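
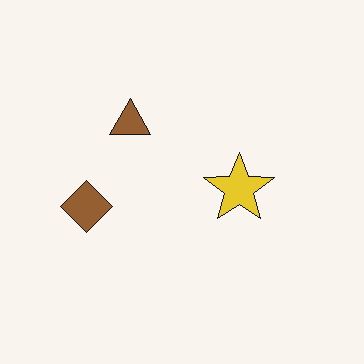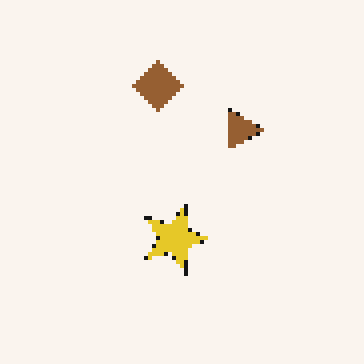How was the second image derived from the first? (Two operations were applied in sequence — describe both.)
This is the original image rotated 90° clockwise, then lightly pixelated (a mild mosaic effect).

The brown diamond sits in the left of the first image and the top of the second — consistent with a whole-image 90° clockwise rotation. Shapes are reduced to large square blocks; fine edges and outlines are lost — a downscale-then-upscale (mosaic) effect.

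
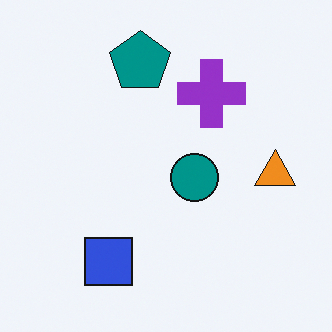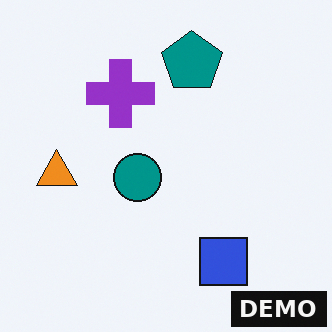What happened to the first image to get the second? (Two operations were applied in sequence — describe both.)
It was flipped horizontally (left ↔ right), then watermarked with the text "DEMO" in the lower-right corner.

The orange triangle is in the right of the first image and the left of the second — shapes on opposite sides of the vertical midline have swapped in a mirror flip. A dark label reading "DEMO" appears in the lower-right corner.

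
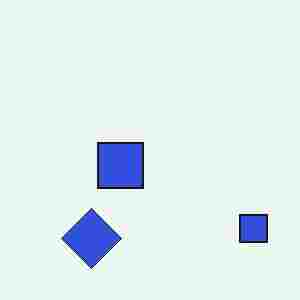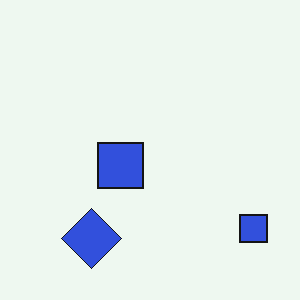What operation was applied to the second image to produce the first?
The transformation is: heavily JPEG-compressed with obvious blocking artifacts.

Blocky 8×8 compression artifacts appear around shape edges and the flat background shows ringing — characteristic JPEG degradation.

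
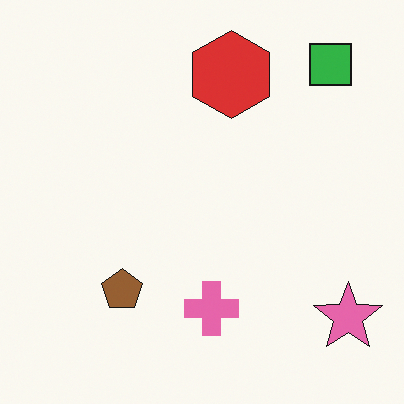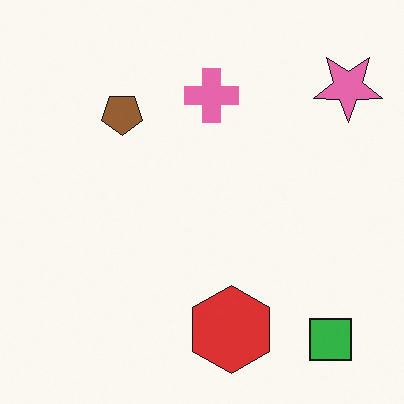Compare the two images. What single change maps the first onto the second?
The image was flipped vertically (top ↔ bottom).

The green square is in the top-right of the first image and the bottom-right of the second — shapes on opposite sides of the horizontal midline have swapped in a mirror flip.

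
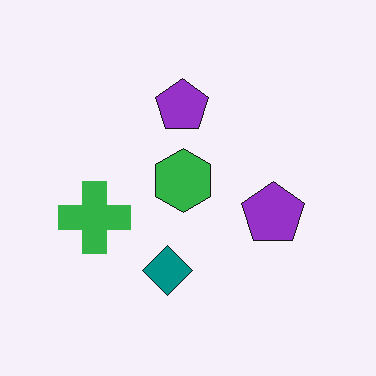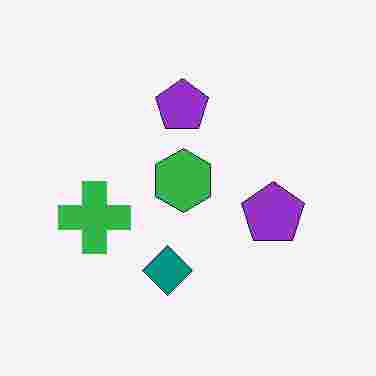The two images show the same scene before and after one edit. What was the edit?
Degraded with heavy JPEG compression.

Blocky 8×8 compression artifacts appear around shape edges and the flat background shows ringing — characteristic JPEG degradation.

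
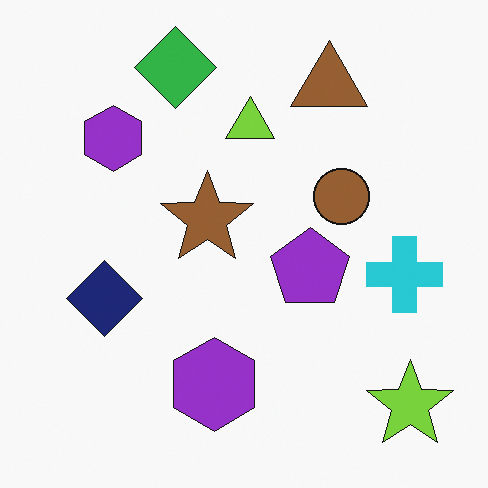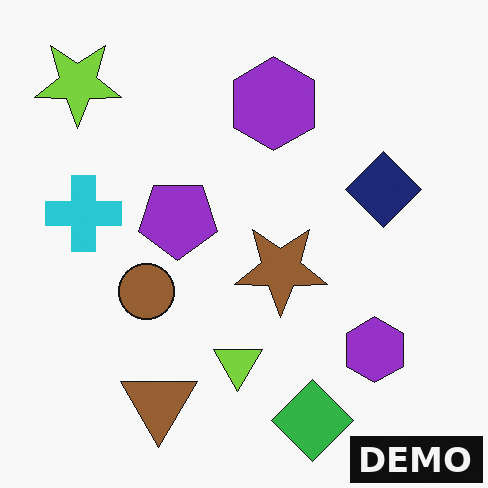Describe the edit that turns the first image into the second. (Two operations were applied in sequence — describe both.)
The transformation is: rotated 180°, then watermarked with the text "DEMO" in the lower-right corner.

The lime star sits in the bottom-right of the first image and the top-left of the second — consistent with a whole-image 180° rotation. A dark label reading "DEMO" appears in the lower-right corner.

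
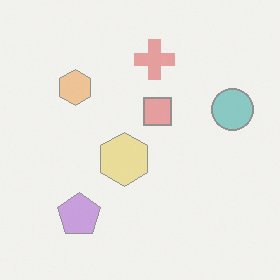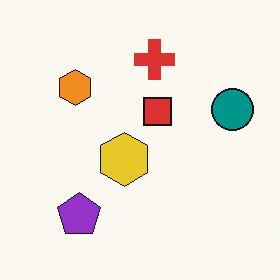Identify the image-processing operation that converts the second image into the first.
The transformation is: given much lower contrast.

Tones are pushed toward mid-grey across the whole image — a global contrast change.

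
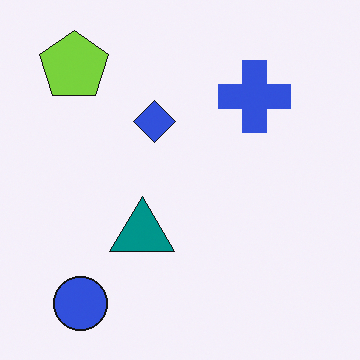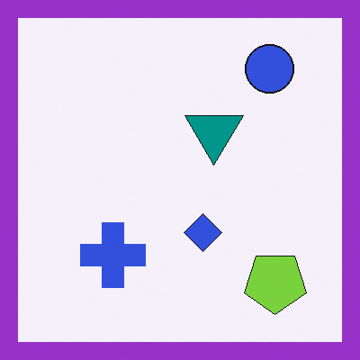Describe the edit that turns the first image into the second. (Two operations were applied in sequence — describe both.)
The image was rotated 180°, then framed with a purple border.

The blue circle sits in the bottom-left of the first image and the top-right of the second — consistent with a whole-image 180° rotation. A solid purple frame runs around the edge of the second image, with the content slightly shrunk inside it.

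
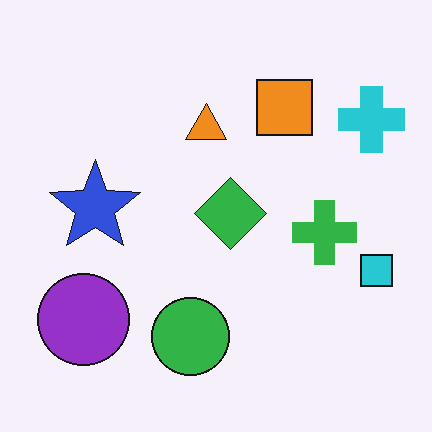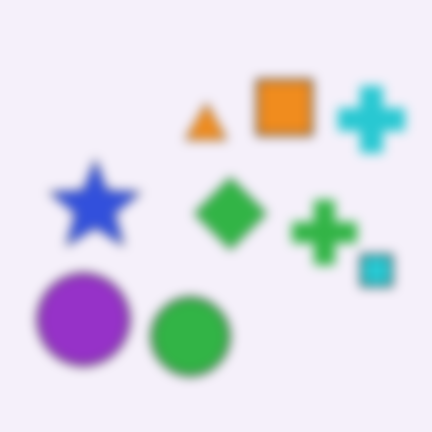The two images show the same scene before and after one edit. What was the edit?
Heavily blurred.

Shape edges and outlines are uniformly softened across the whole image.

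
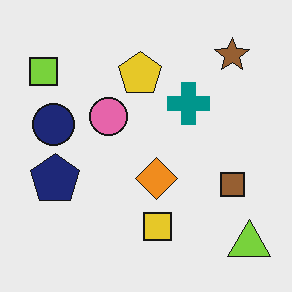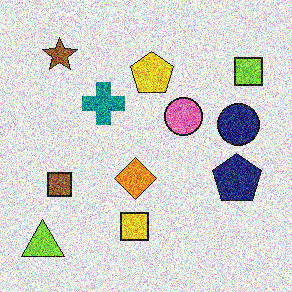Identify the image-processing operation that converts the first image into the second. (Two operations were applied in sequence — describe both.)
Degraded with strong gaussian noise, then flipped horizontally (left ↔ right).

Random speckle covers the whole image, including the flat background. The lime square is in the top-left of the first image and the top-right of the second — shapes on opposite sides of the vertical midline have swapped in a mirror flip.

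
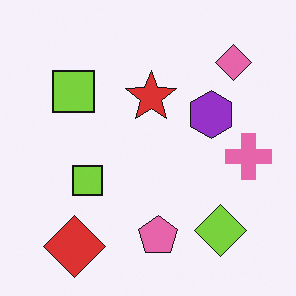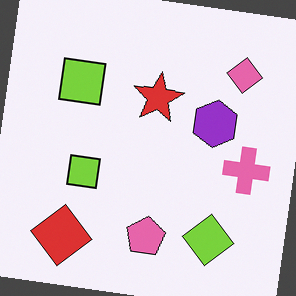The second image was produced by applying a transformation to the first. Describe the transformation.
The image was rotated clockwise by a slight angle.

Every shape is tilted by the same angle and the image corners show triangular fill wedges — a whole-image rotation by a non-right angle.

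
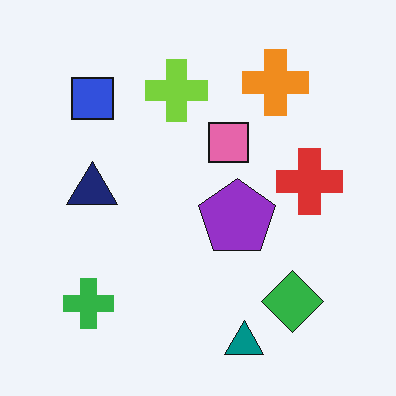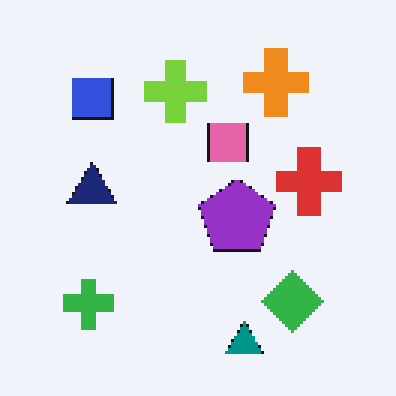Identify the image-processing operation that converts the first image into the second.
This is the original image lightly pixelated (a mild mosaic effect).

Shapes are reduced to large square blocks; fine edges and outlines are lost — a downscale-then-upscale (mosaic) effect.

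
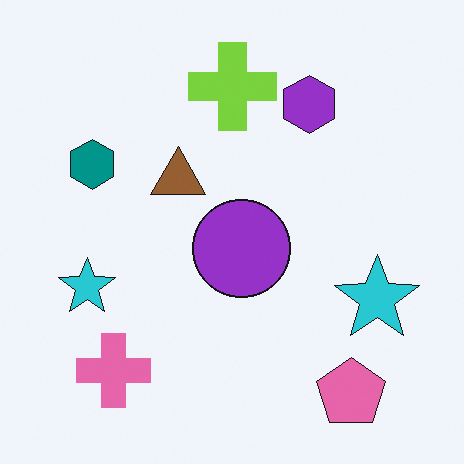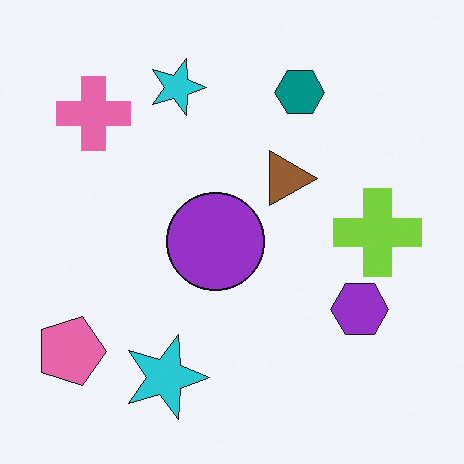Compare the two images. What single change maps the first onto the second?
The image was rotated 90° clockwise.

The pink pentagon sits in the bottom-right of the first image and the bottom-left of the second — consistent with a whole-image 90° clockwise rotation.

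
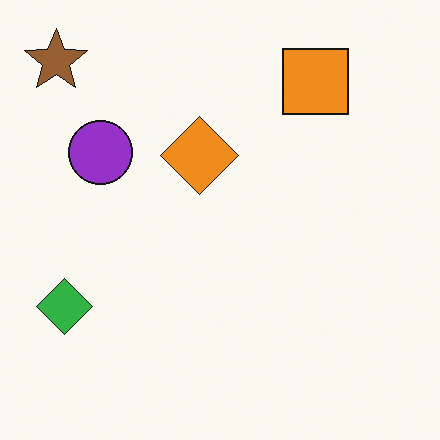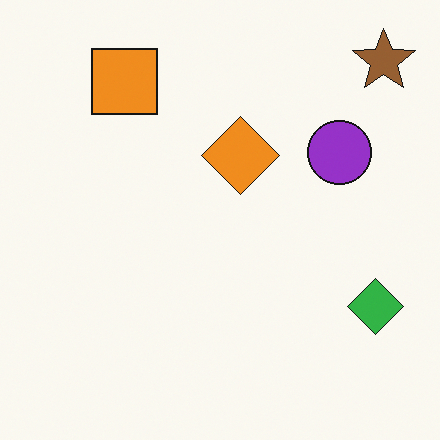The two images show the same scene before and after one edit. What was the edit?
The image was flipped horizontally (left ↔ right).

The brown star is in the top-left of the first image and the top-right of the second — shapes on opposite sides of the vertical midline have swapped in a mirror flip.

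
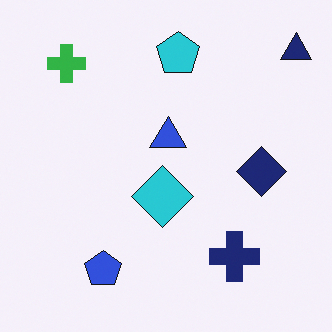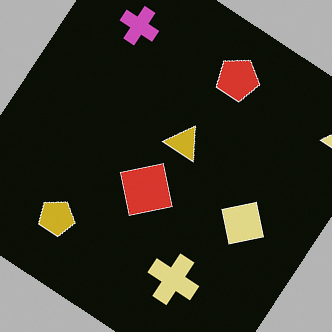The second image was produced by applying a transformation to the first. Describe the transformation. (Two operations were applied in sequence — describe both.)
It was color-inverted (negative), then rotated clockwise by a large amount — several tens of degrees.

The light background has become dark and every shape's color is its complement — a photographic negative. Every shape is tilted by the same angle and the image corners show triangular fill wedges — a whole-image rotation by a non-right angle.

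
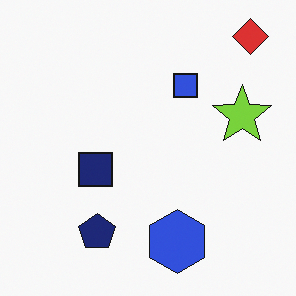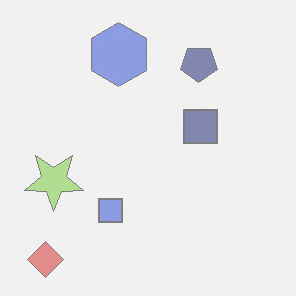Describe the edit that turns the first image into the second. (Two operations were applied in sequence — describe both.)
It was rotated 180°, then washed out (contrast reduced).

The red diamond sits in the top-right of the first image and the bottom-left of the second — consistent with a whole-image 180° rotation. Tones are pushed toward mid-grey across the whole image — a global contrast change.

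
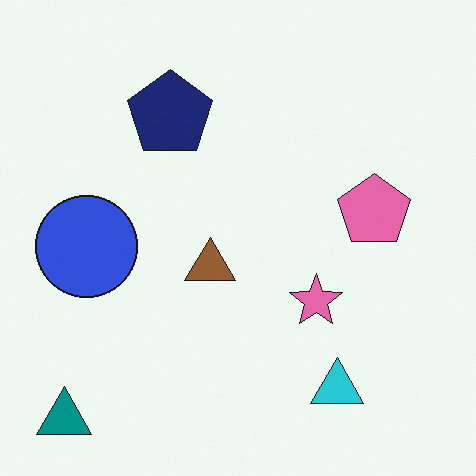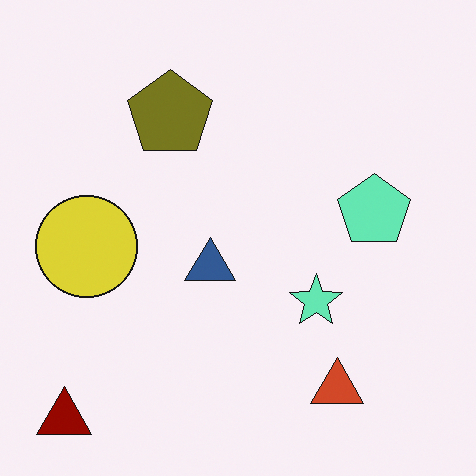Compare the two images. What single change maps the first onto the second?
This is the original image hue-shifted through roughly half the color wheel.

Every shape's color has rotated by the same amount around the hue wheel — a uniform hue shift.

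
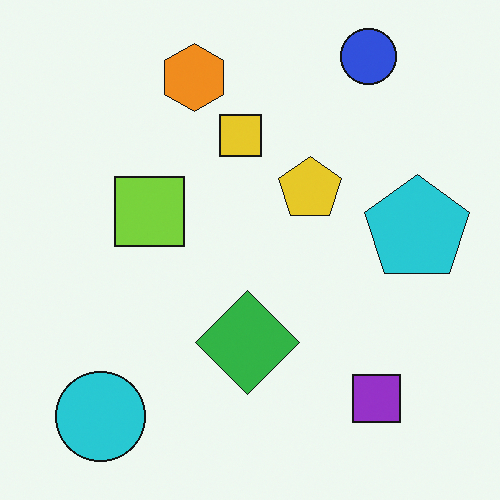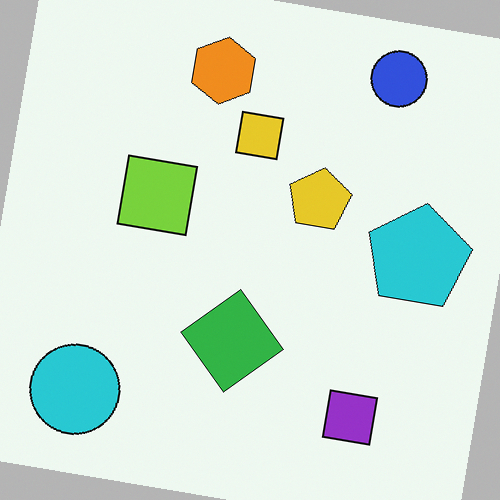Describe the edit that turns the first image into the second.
This is the original image rotated clockwise by a slight angle.

Every shape is tilted by the same angle and the image corners show triangular fill wedges — a whole-image rotation by a non-right angle.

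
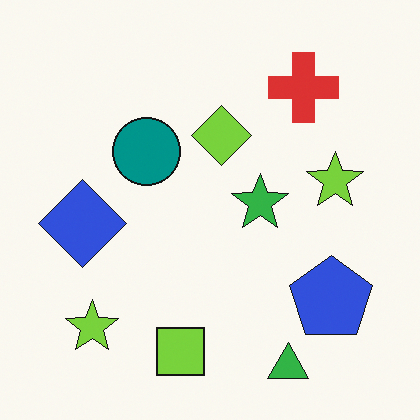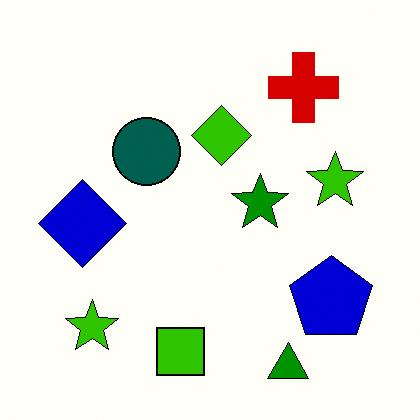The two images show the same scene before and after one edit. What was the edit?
The second image is the first given much higher contrast.

Tones are pushed away from mid-grey across the whole image — a global contrast change.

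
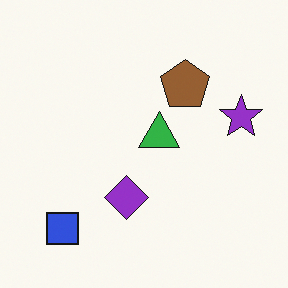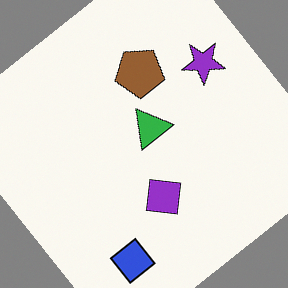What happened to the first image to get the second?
The second image is the first rotated counter-clockwise by a large amount — several tens of degrees.

Every shape is tilted by the same angle and the image corners show triangular fill wedges — a whole-image rotation by a non-right angle.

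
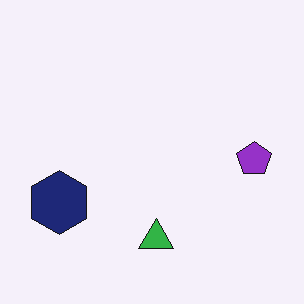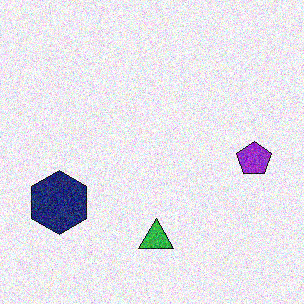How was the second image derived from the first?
The image was degraded with strong gaussian noise.

Random speckle covers the whole image, including the flat background.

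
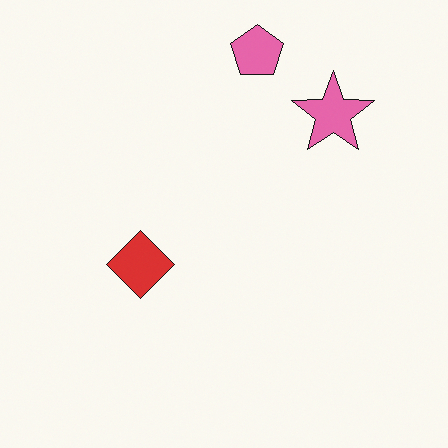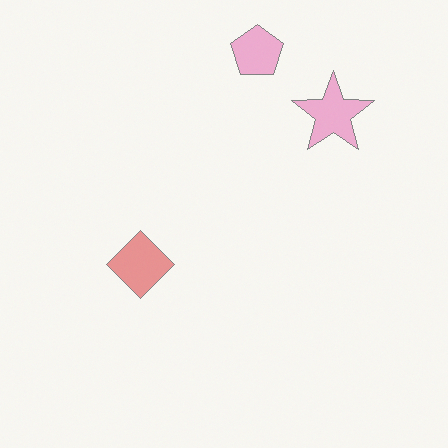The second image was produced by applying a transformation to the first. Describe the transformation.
Given much lower contrast.

Tones are pushed toward mid-grey across the whole image — a global contrast change.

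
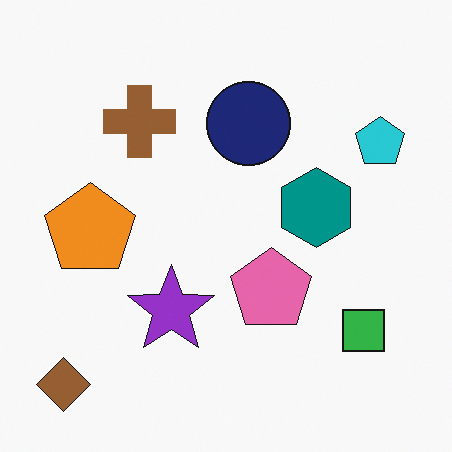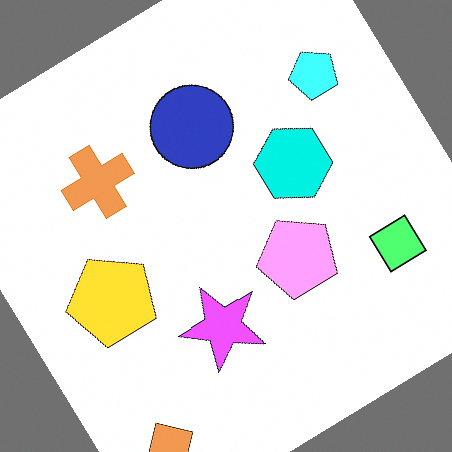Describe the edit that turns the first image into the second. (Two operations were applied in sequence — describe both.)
This is the original image rotated counter-clockwise by a large amount — several tens of degrees, then substantially brightened.

Every shape is tilted by the same angle and the image corners show triangular fill wedges — a whole-image rotation by a non-right angle. Every pixel — background and shapes alike — is uniformly brightened.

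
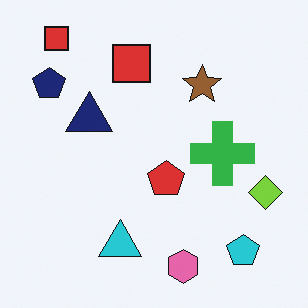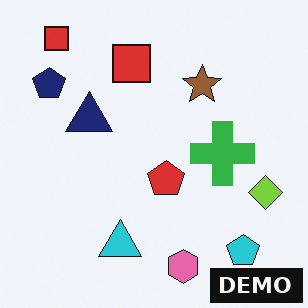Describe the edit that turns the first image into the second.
The transformation is: watermarked with the text "DEMO" in the lower-right corner.

A dark label reading "DEMO" appears in the lower-right corner.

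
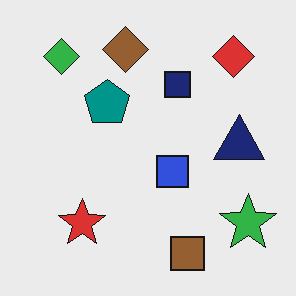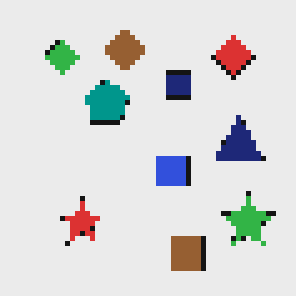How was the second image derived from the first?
Lightly pixelated (a mild mosaic effect).

Shapes are reduced to large square blocks; fine edges and outlines are lost — a downscale-then-upscale (mosaic) effect.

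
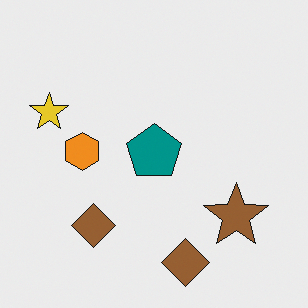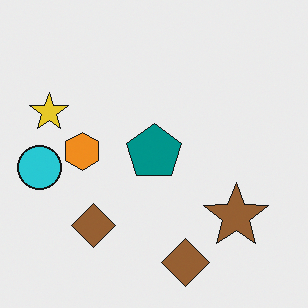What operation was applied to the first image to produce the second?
Overlaid with an additional cyan circle.

A cyan circle appears in the second image that is absent from the first.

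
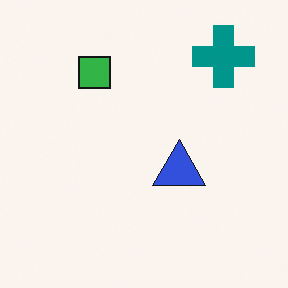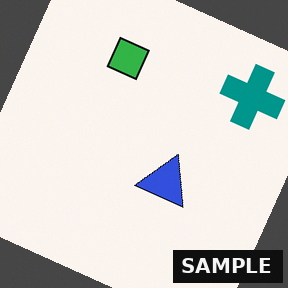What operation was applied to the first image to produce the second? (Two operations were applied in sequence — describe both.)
The second image is the first rotated clockwise by a moderate amount, then watermarked with the text "SAMPLE" in the lower-right corner.

Every shape is tilted by the same angle and the image corners show triangular fill wedges — a whole-image rotation by a non-right angle. A dark label reading "SAMPLE" appears in the lower-right corner.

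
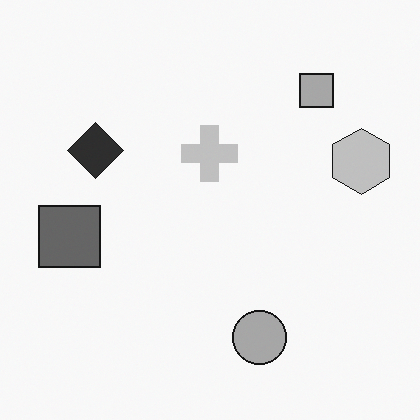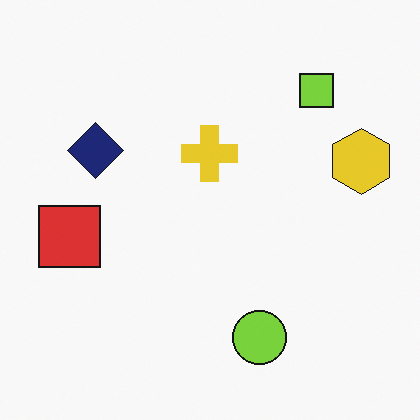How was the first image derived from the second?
The image was converted to grayscale.

All color is removed — every shape is now a shade of grey.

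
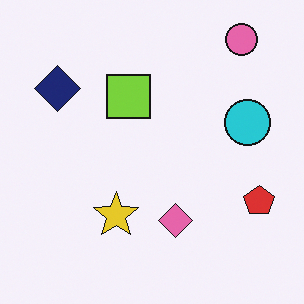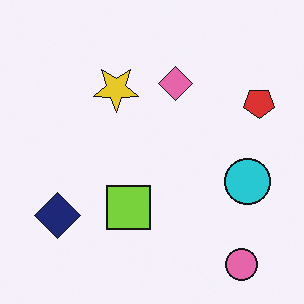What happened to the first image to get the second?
Flipped vertically (top ↔ bottom).

The pink circle is in the top-right of the first image and the bottom-right of the second — shapes on opposite sides of the horizontal midline have swapped in a mirror flip.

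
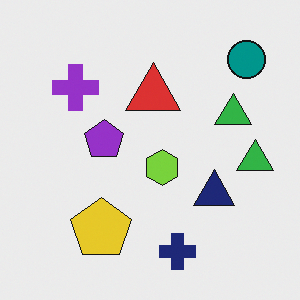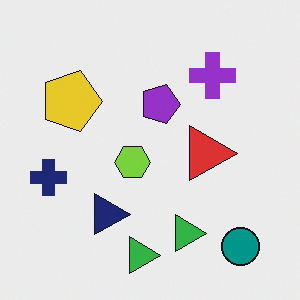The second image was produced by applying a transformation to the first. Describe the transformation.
It was rotated 90° clockwise.

The teal circle sits in the top-right of the first image and the bottom-right of the second — consistent with a whole-image 90° clockwise rotation.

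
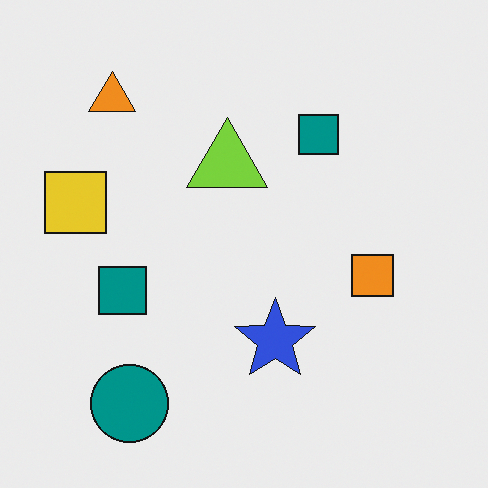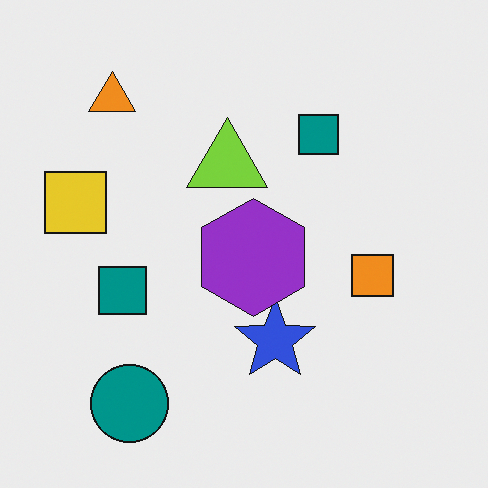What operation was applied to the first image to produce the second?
The image was overlaid with an additional purple hexagon.

A purple hexagon appears in the second image that is absent from the first.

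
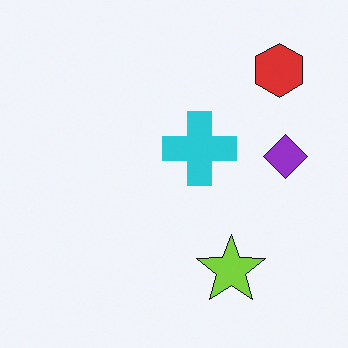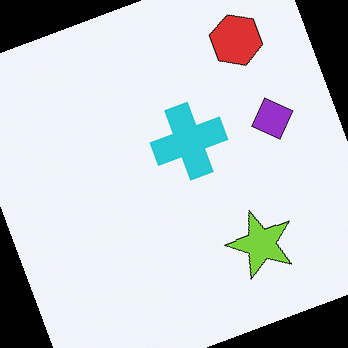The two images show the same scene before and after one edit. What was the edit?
The second image is the first rotated counter-clockwise by a moderate amount.

Every shape is tilted by the same angle and the image corners show triangular fill wedges — a whole-image rotation by a non-right angle.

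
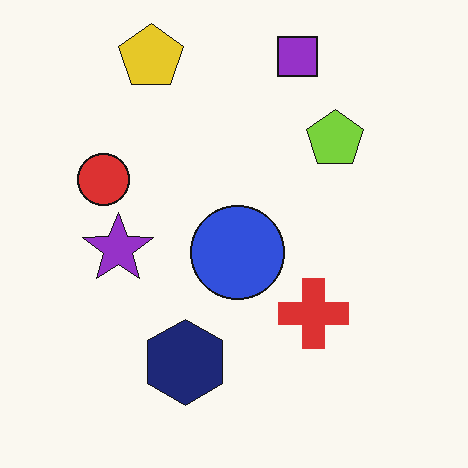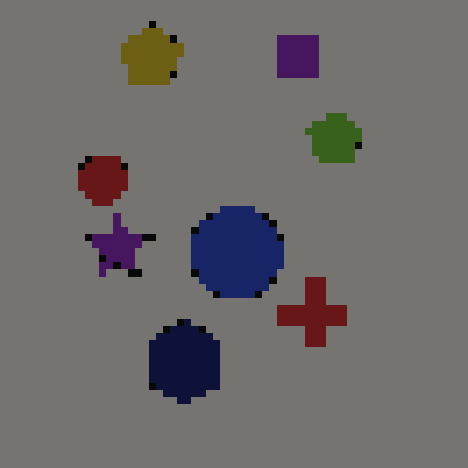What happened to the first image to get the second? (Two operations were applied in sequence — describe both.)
The image was moderately pixelated, then darkened a lot.

Shapes are reduced to large square blocks; fine edges and outlines are lost — a downscale-then-upscale (mosaic) effect. Every pixel — background and shapes alike — is uniformly darkened.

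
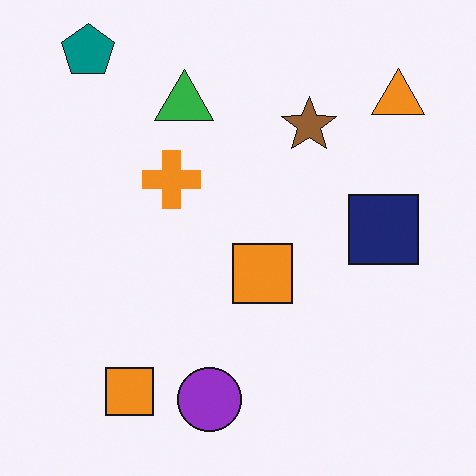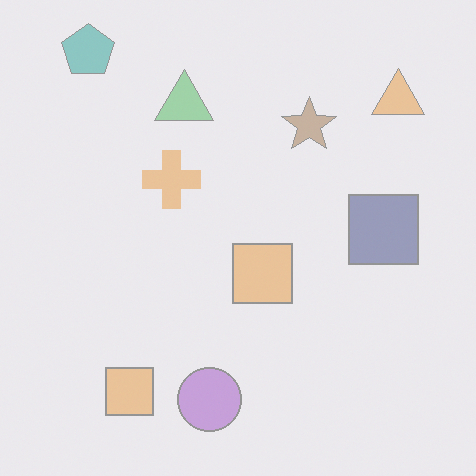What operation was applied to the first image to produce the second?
The transformation is: washed out (contrast reduced).

Tones are pushed toward mid-grey across the whole image — a global contrast change.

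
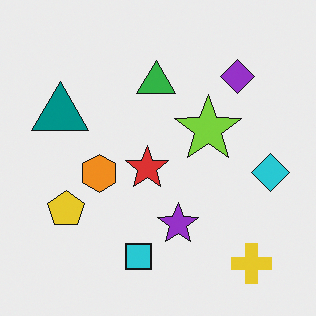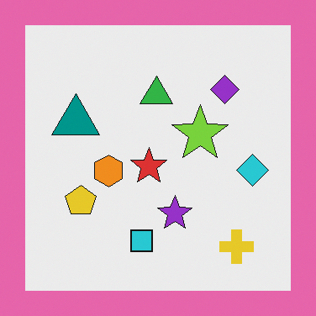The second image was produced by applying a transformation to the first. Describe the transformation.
The second image is the first framed with a pink border.

A solid pink frame runs around the edge of the second image, with the content slightly shrunk inside it.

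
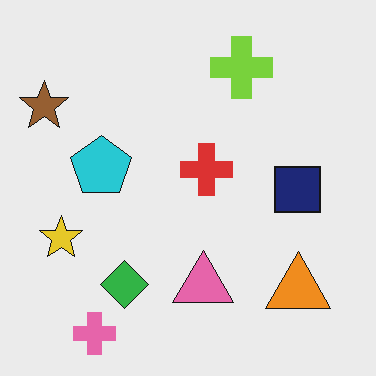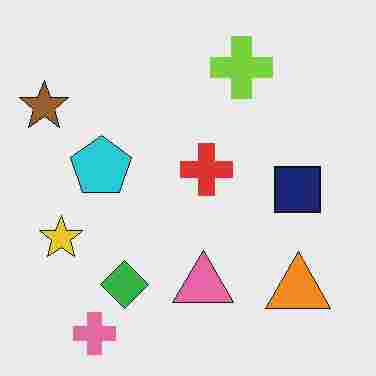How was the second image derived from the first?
This is the original image heavily JPEG-compressed with obvious blocking artifacts.

Blocky 8×8 compression artifacts appear around shape edges and the flat background shows ringing — characteristic JPEG degradation.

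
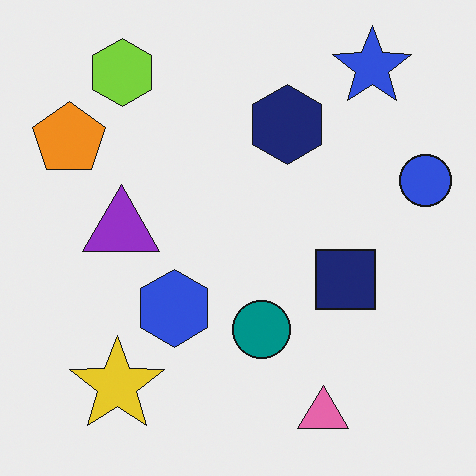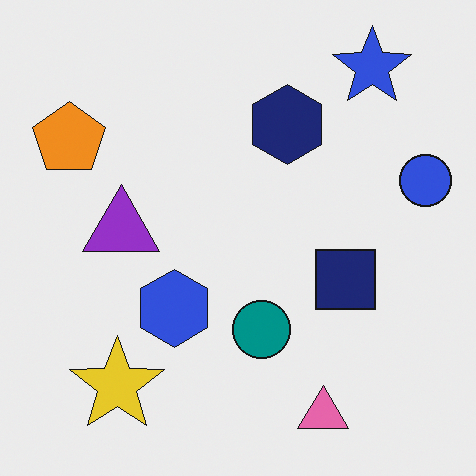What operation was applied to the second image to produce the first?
It was overlaid with an additional lime hexagon.

A lime hexagon appears in the first image that is absent from the second.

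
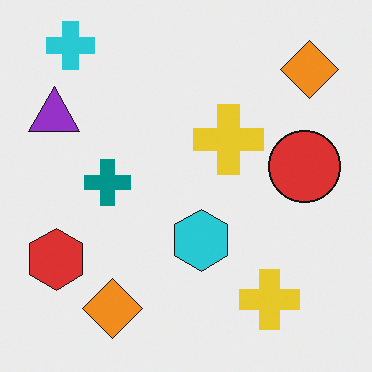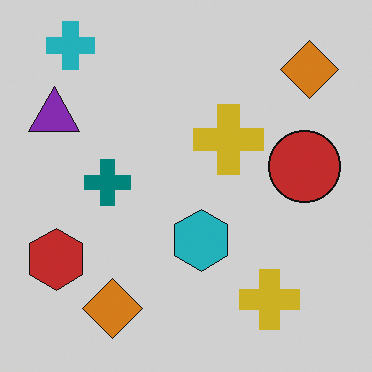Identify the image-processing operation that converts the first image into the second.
The transformation is: slightly darkened.

Every pixel — background and shapes alike — is uniformly darkened.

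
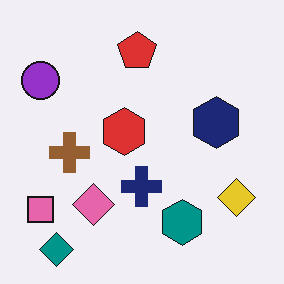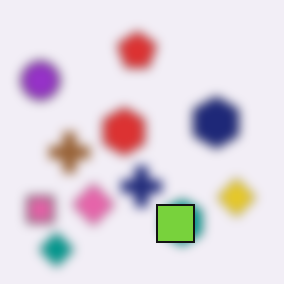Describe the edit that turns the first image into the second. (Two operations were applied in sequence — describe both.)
This is the original image heavily blurred, then overlaid with an additional lime square.

Shape edges and outlines are uniformly softened across the whole image. A lime square appears in the second image that is absent from the first.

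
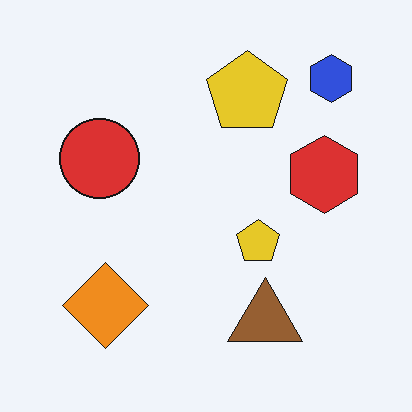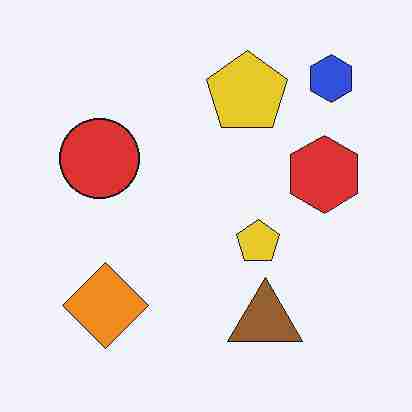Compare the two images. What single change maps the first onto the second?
The second image is the first degraded with heavy JPEG compression.

Blocky 8×8 compression artifacts appear around shape edges and the flat background shows ringing — characteristic JPEG degradation.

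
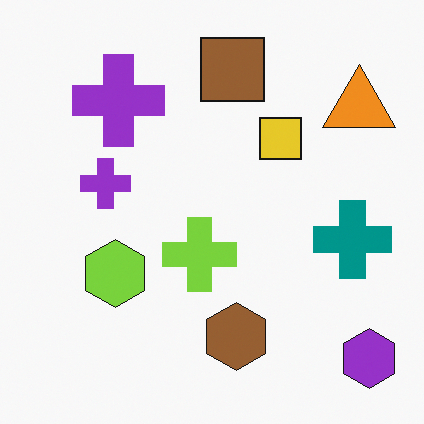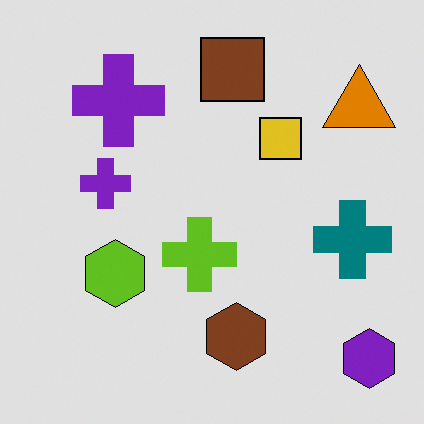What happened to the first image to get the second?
This is the original image moderately posterized.

Each flat color has snapped to a coarser quantized level — most visibly, the near-white background has dropped to a flat grey.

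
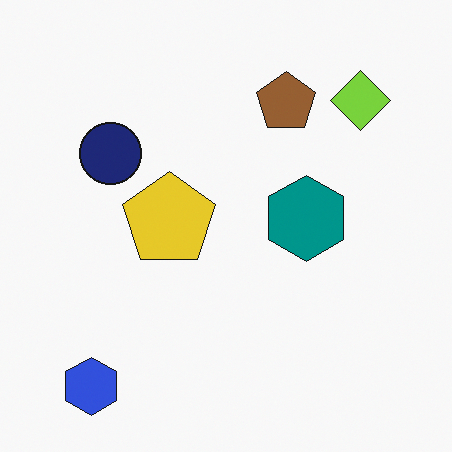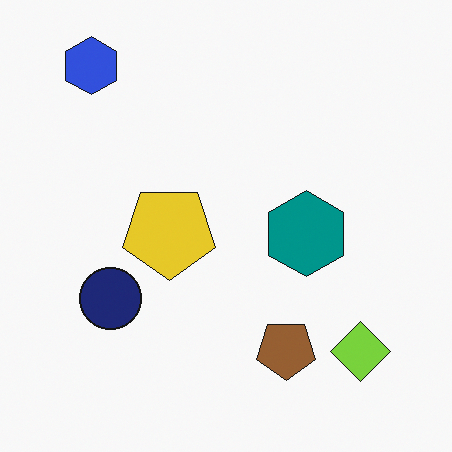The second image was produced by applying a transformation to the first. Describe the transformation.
It was flipped vertically (top ↔ bottom).

The blue hexagon is in the bottom-left of the first image and the top-left of the second — shapes on opposite sides of the horizontal midline have swapped in a mirror flip.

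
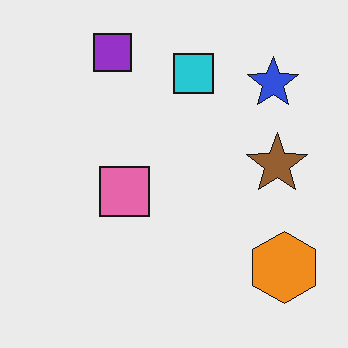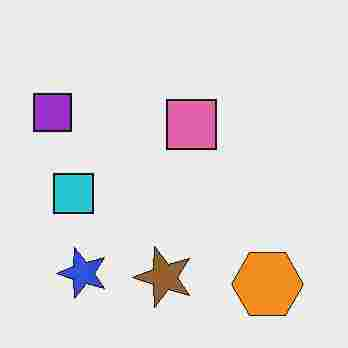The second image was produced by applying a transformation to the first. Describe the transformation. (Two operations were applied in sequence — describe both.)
It was transposed (reflected across the top-left ↔ bottom-right diagonal), then degraded with heavy JPEG compression.

Shapes have swapped their row and column positions — what was in the top-right is now in the bottom-left — a diagonal reflection. Blocky 8×8 compression artifacts appear around shape edges and the flat background shows ringing — characteristic JPEG degradation.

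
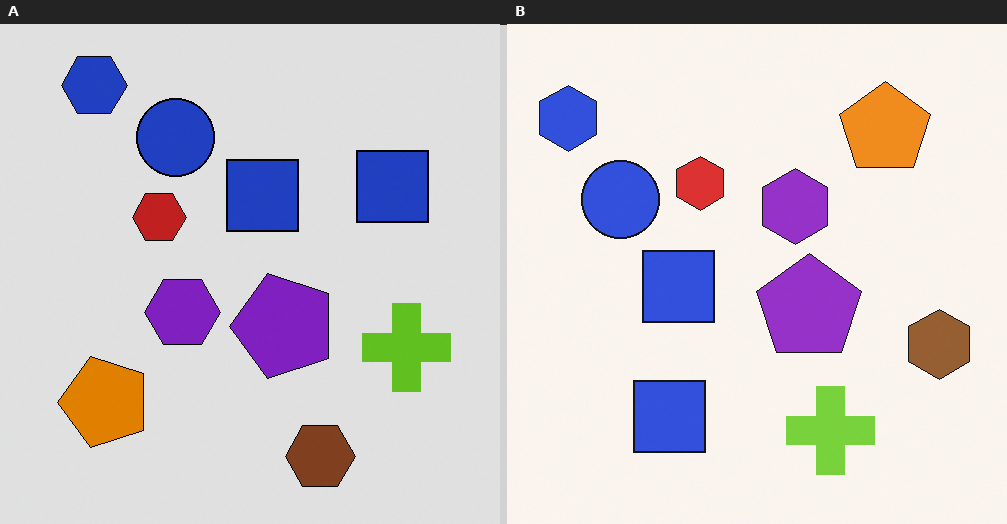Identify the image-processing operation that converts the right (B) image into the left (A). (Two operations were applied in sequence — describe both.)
Transposed (reflected across the top-left ↔ bottom-right diagonal), then moderately posterized.

Shapes have swapped their row and column positions — what was in the top-right is now in the bottom-left — a diagonal reflection. Each flat color has snapped to a coarser quantized level — most visibly, the near-white background has dropped to a flat grey.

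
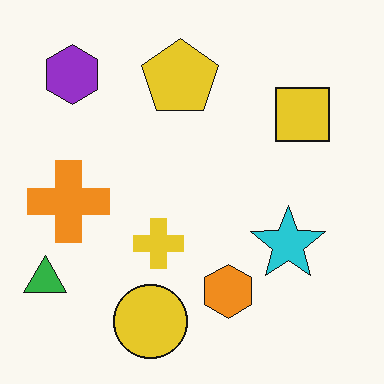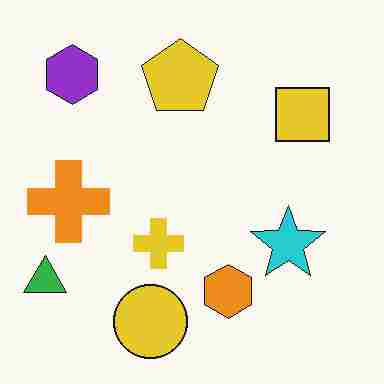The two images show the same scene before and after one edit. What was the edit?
It was degraded with heavy JPEG compression.

Blocky 8×8 compression artifacts appear around shape edges and the flat background shows ringing — characteristic JPEG degradation.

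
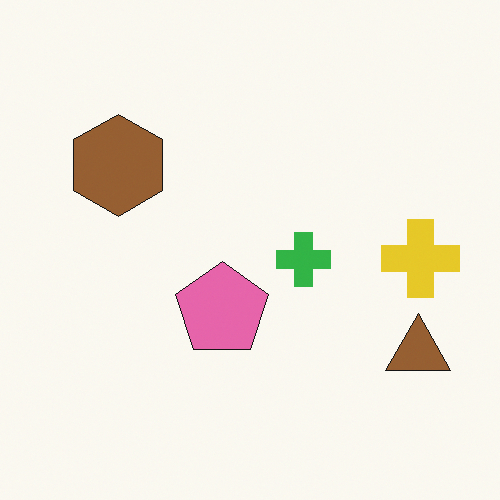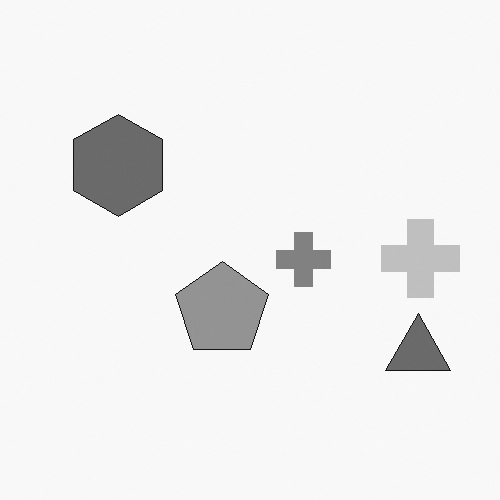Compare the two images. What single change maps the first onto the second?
This is the original image converted to grayscale.

All color is removed — every shape is now a shade of grey.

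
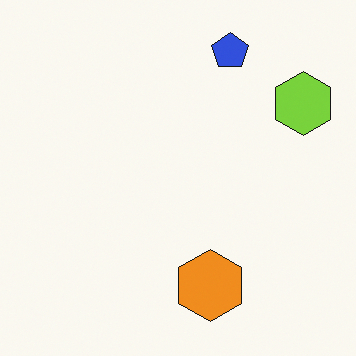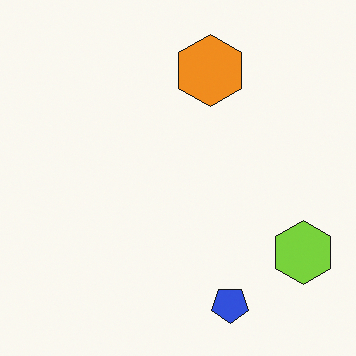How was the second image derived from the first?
The image was flipped vertically (top ↔ bottom).

The blue pentagon is in the top of the first image and the bottom of the second — shapes on opposite sides of the horizontal midline have swapped in a mirror flip.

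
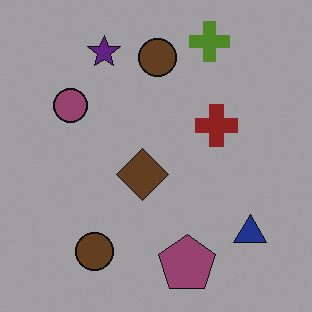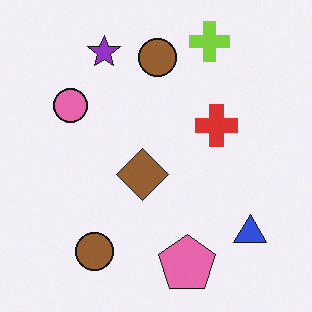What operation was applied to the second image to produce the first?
It was noticeably darkened.

Every pixel — background and shapes alike — is uniformly darkened.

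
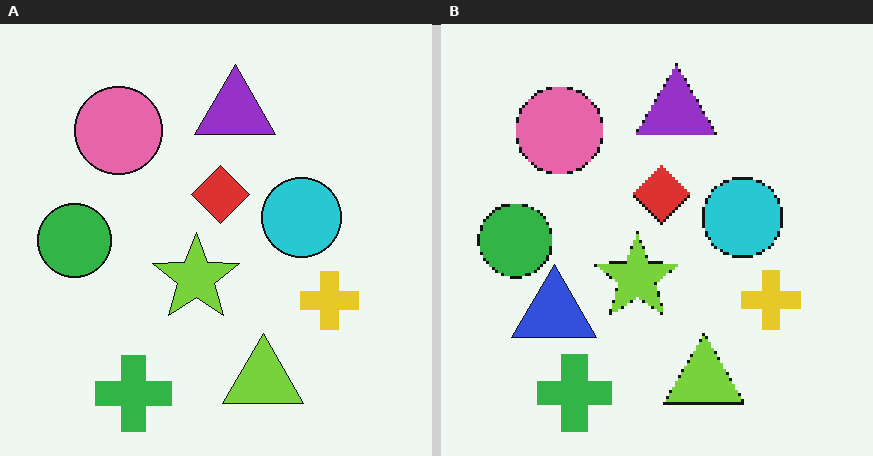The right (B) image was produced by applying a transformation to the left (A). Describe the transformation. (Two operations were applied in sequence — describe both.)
The right (B) image is the left (A) lightly pixelated (a mild mosaic effect), then overlaid with an additional blue triangle.

Shapes are reduced to large square blocks; fine edges and outlines are lost — a downscale-then-upscale (mosaic) effect. A blue triangle appears in the right (B) image that is absent from the left (A).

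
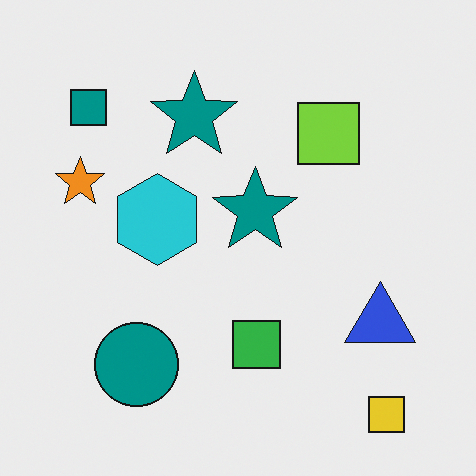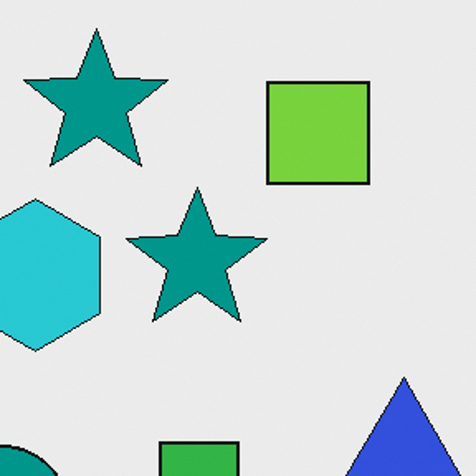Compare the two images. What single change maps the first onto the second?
The image was cropped tightly and scaled back up.

The visible shapes are larger and the field of view is narrower; shapes near the original edges may be partly or wholly outside the frame — a crop-and-rescale.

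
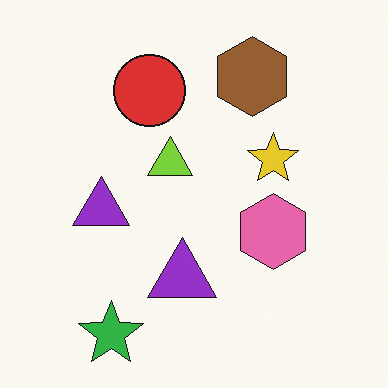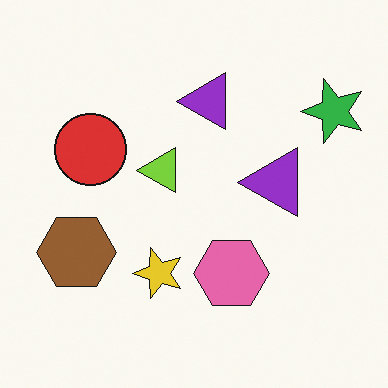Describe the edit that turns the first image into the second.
The image was transposed (reflected across the top-left ↔ bottom-right diagonal).

Shapes have swapped their row and column positions — what was in the top-right is now in the bottom-left — a diagonal reflection.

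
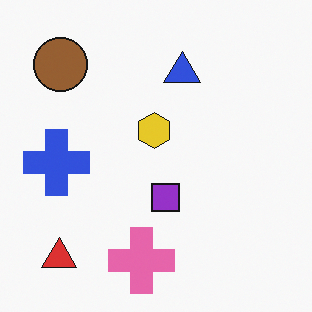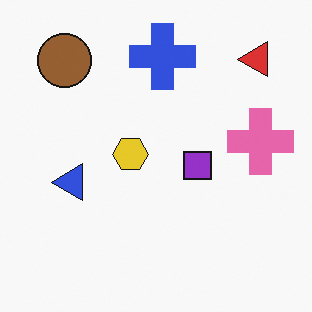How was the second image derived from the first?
Transposed (reflected across the top-left ↔ bottom-right diagonal).

Shapes have swapped their row and column positions — what was in the top-right is now in the bottom-left — a diagonal reflection.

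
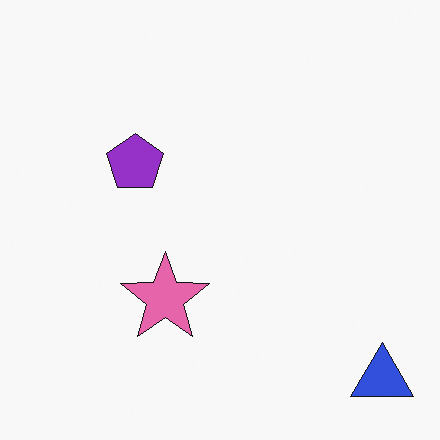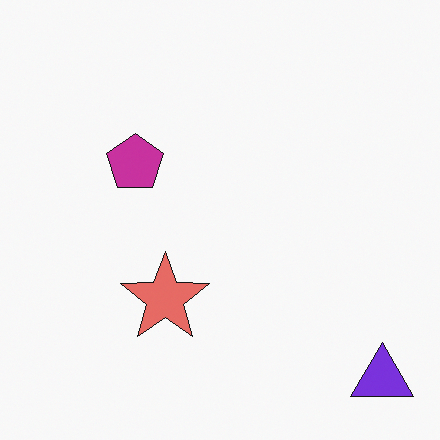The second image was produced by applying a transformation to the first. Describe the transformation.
The transformation is: hue-shifted by a small amount.

Every shape's color has rotated by the same amount around the hue wheel — a uniform hue shift.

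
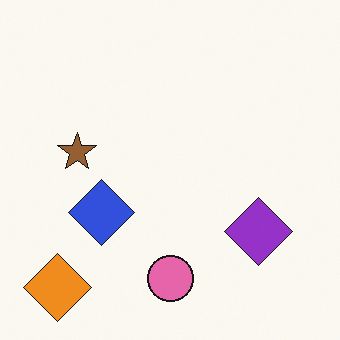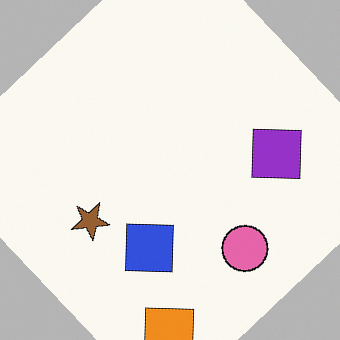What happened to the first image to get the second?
This is the original image rotated counter-clockwise by a large amount — several tens of degrees.

Every shape is tilted by the same angle and the image corners show triangular fill wedges — a whole-image rotation by a non-right angle.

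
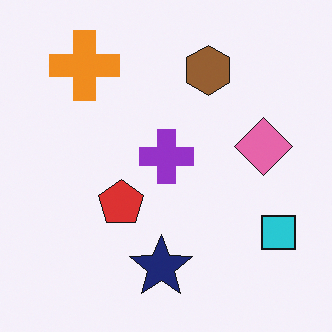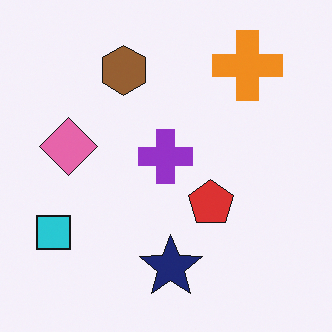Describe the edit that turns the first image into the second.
The second image is the first flipped horizontally (left ↔ right).

The cyan square is in the bottom-right of the first image and the bottom-left of the second — shapes on opposite sides of the vertical midline have swapped in a mirror flip.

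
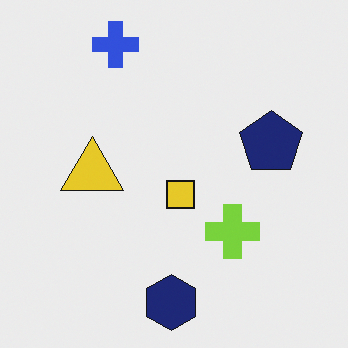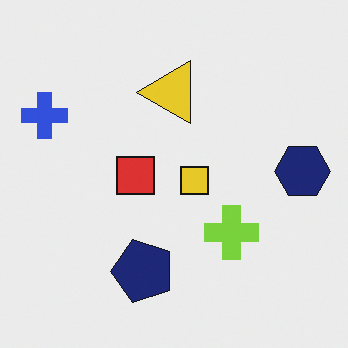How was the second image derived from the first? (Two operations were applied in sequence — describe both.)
The transformation is: transposed (reflected across the top-left ↔ bottom-right diagonal), then overlaid with an additional red square.

Shapes have swapped their row and column positions — what was in the top-right is now in the bottom-left — a diagonal reflection. A red square appears in the second image that is absent from the first.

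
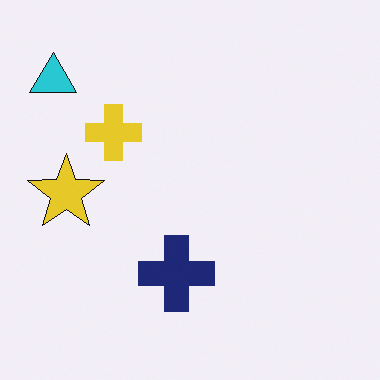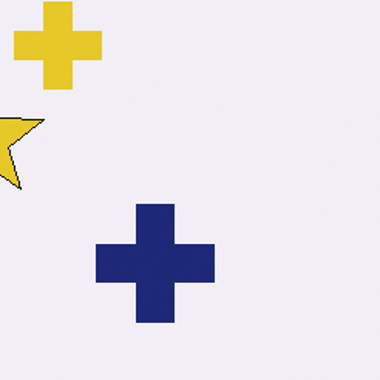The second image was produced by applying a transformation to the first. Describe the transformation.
It was cropped slightly and scaled back up.

The visible shapes are larger and the field of view is narrower; shapes near the original edges may be partly or wholly outside the frame — a crop-and-rescale.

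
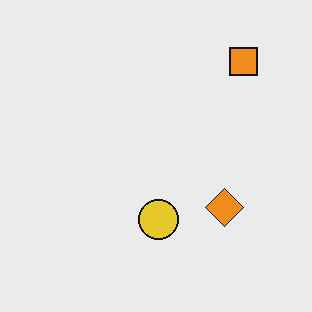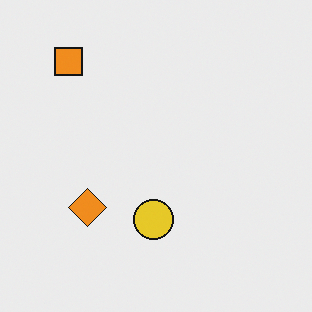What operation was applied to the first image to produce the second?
The second image is the first flipped horizontally (left ↔ right).

The orange square is in the top-right of the first image and the top-left of the second — shapes on opposite sides of the vertical midline have swapped in a mirror flip.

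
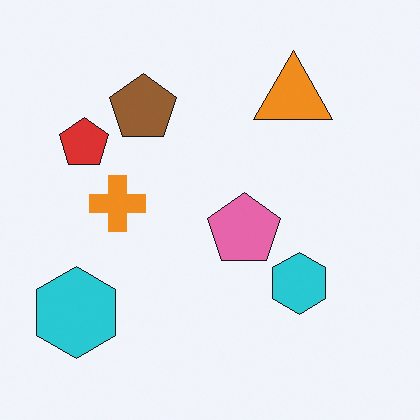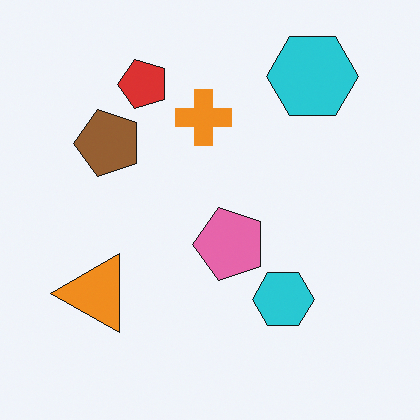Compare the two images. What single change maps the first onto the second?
The image was transposed (reflected across the top-left ↔ bottom-right diagonal).

Shapes have swapped their row and column positions — what was in the top-right is now in the bottom-left — a diagonal reflection.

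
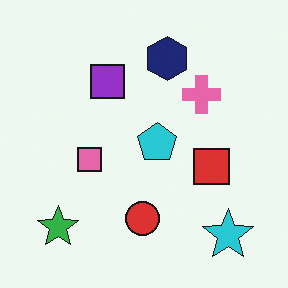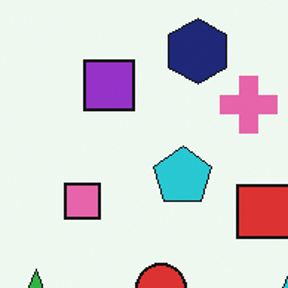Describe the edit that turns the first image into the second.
It was cropped to a modestly smaller region and rescaled.

The visible shapes are larger and the field of view is narrower; shapes near the original edges may be partly or wholly outside the frame — a crop-and-rescale.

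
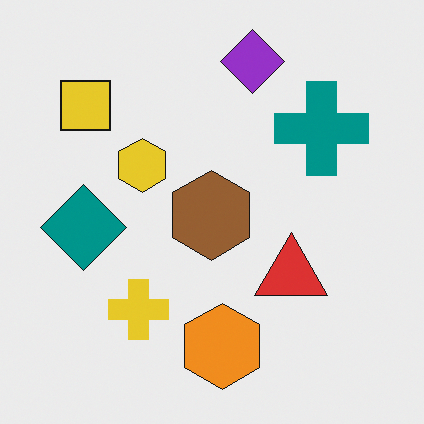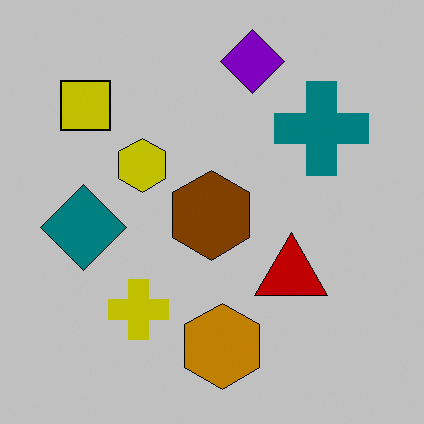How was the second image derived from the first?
This is the original image heavily posterized to just a handful of flat colors.

Each flat color has snapped to a coarser quantized level — most visibly, the near-white background has dropped to a flat grey.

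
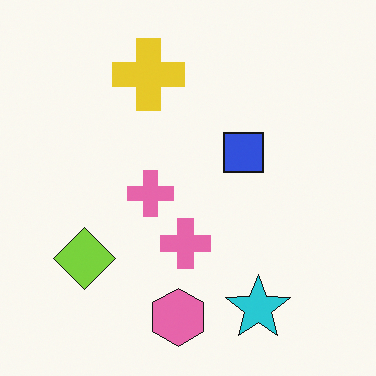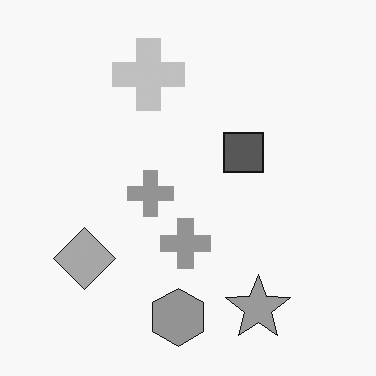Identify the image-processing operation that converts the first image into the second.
The image was converted to grayscale.

All color is removed — every shape is now a shade of grey.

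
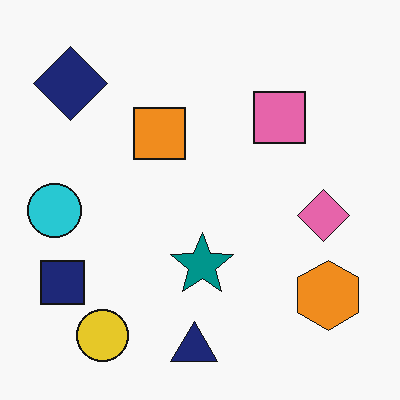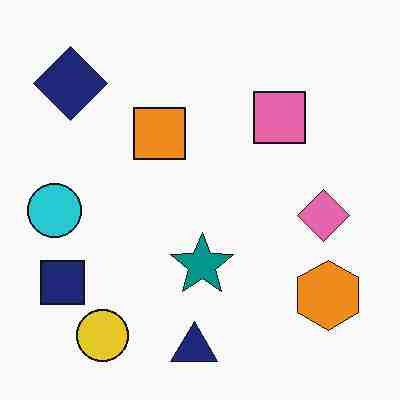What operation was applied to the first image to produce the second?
This is the original image degraded with heavy JPEG compression.

Blocky 8×8 compression artifacts appear around shape edges and the flat background shows ringing — characteristic JPEG degradation.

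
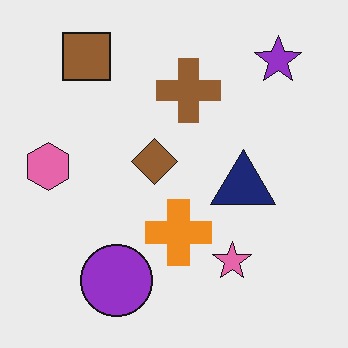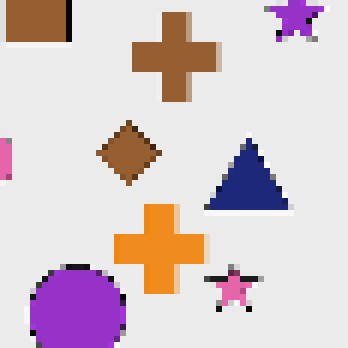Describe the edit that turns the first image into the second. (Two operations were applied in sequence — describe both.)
The second image is the first cropped slightly and scaled back up, then moderately pixelated.

The visible shapes are larger and the field of view is narrower; shapes near the original edges may be partly or wholly outside the frame — a crop-and-rescale. Shapes are reduced to large square blocks; fine edges and outlines are lost — a downscale-then-upscale (mosaic) effect.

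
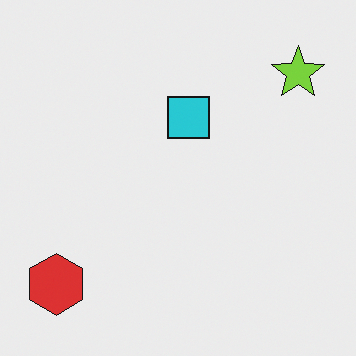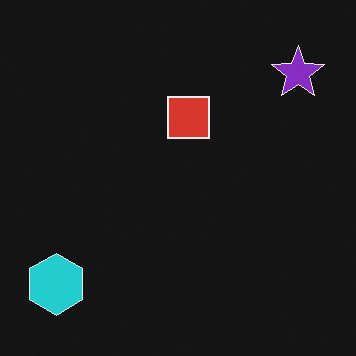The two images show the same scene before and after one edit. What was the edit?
The transformation is: color-inverted (negative).

The light background has become dark and every shape's color is its complement — a photographic negative.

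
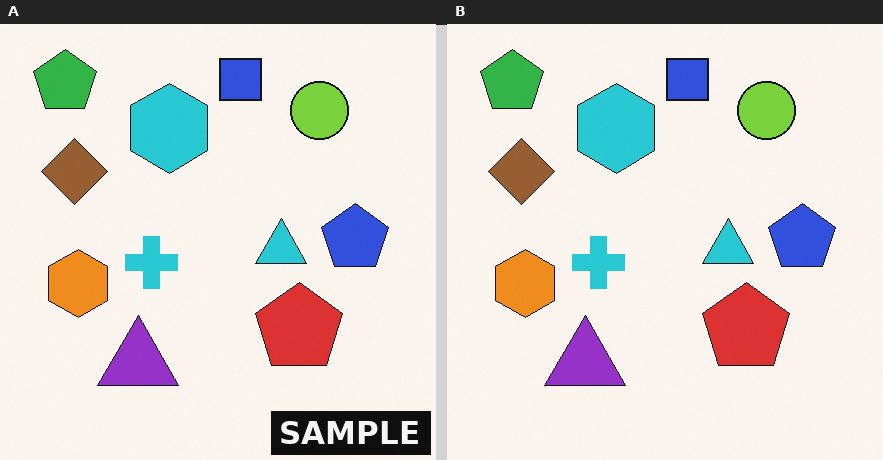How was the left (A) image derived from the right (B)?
The left (A) image is the right (B) watermarked with the text "SAMPLE" in the lower-right corner.

A dark label reading "SAMPLE" appears in the lower-right corner.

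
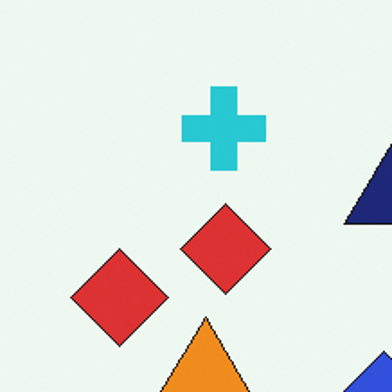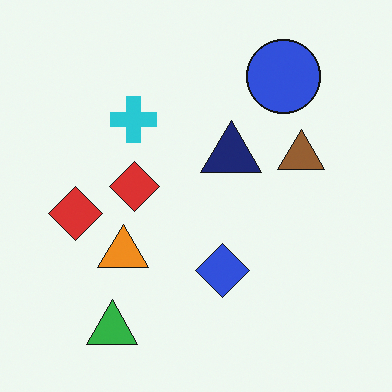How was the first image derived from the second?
This is the original image cropped tightly and scaled back up.

The visible shapes are larger and the field of view is narrower; shapes near the original edges may be partly or wholly outside the frame — a crop-and-rescale.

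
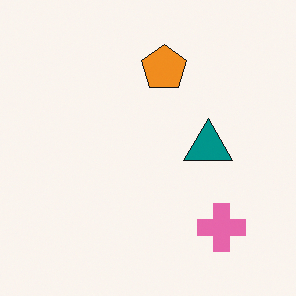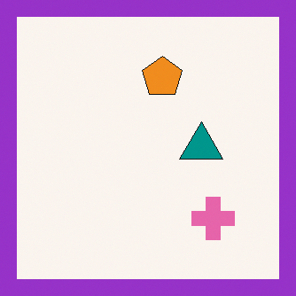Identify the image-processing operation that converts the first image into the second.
The image was framed with a purple border.

A solid purple frame runs around the edge of the second image, with the content slightly shrunk inside it.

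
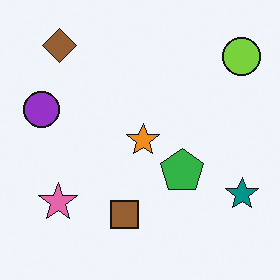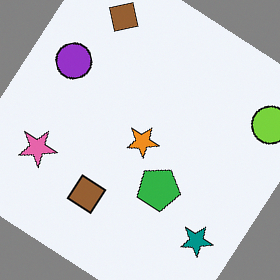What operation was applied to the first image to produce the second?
This is the original image rotated clockwise by a large amount — several tens of degrees.

Every shape is tilted by the same angle and the image corners show triangular fill wedges — a whole-image rotation by a non-right angle.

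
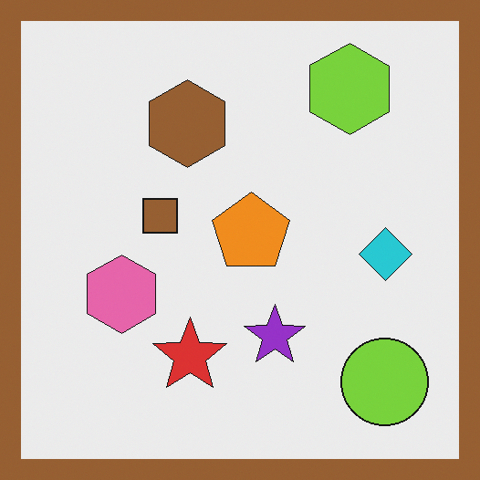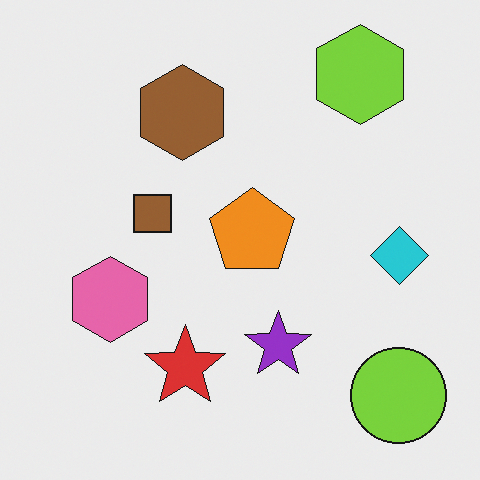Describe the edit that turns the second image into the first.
This is the original image framed with a brown border.

A solid brown frame runs around the edge of the first image, with the content slightly shrunk inside it.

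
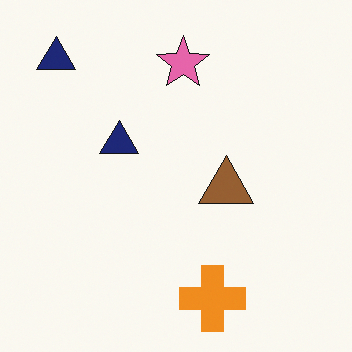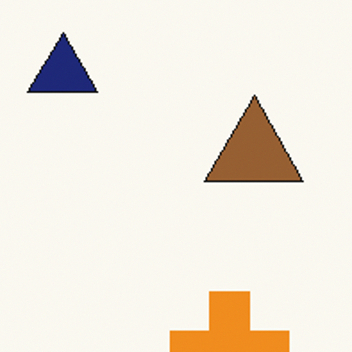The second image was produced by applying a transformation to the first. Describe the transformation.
Cropped to a noticeably smaller region and rescaled.

The visible shapes are larger and the field of view is narrower; shapes near the original edges may be partly or wholly outside the frame — a crop-and-rescale.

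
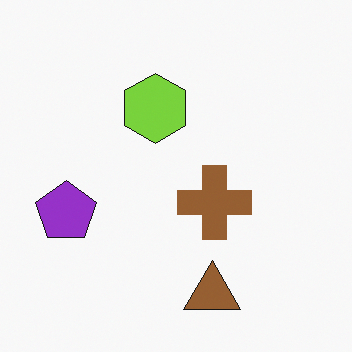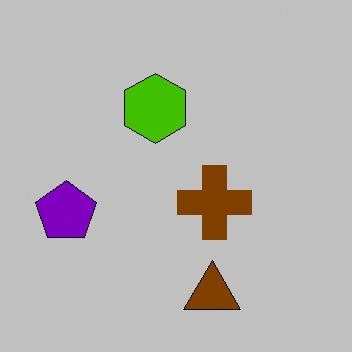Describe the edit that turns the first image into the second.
It was heavily posterized to just a handful of flat colors.

Each flat color has snapped to a coarser quantized level — most visibly, the near-white background has dropped to a flat grey.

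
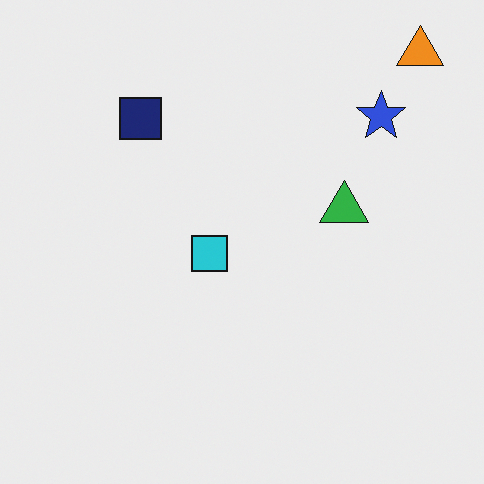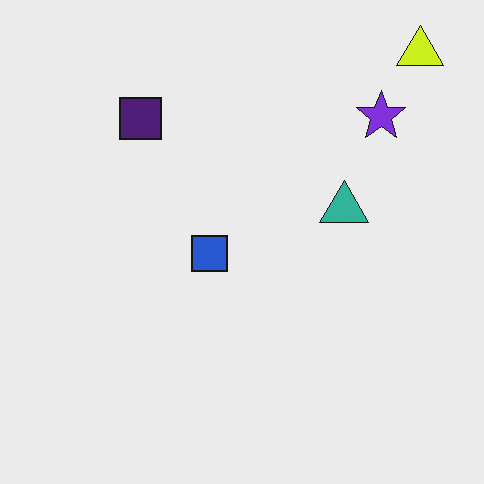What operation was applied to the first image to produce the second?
The transformation is: hue-shifted by a small amount.

Every shape's color has rotated by the same amount around the hue wheel — a uniform hue shift.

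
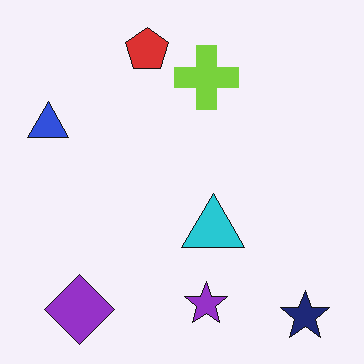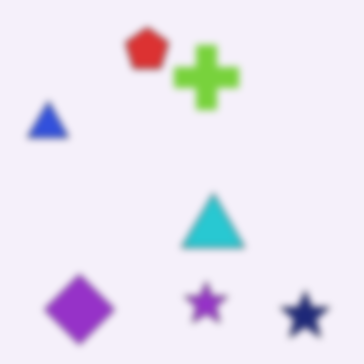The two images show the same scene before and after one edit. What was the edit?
The second image is the first noticeably gaussian-blurred.

Shape edges and outlines are uniformly softened across the whole image.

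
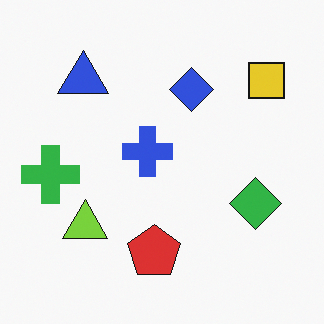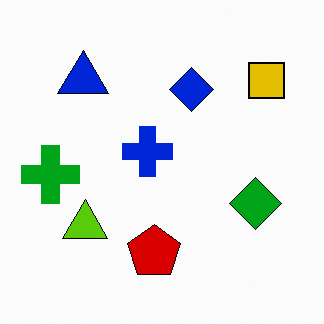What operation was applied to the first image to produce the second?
The image was given slightly increased contrast.

Tones are pushed away from mid-grey across the whole image — a global contrast change.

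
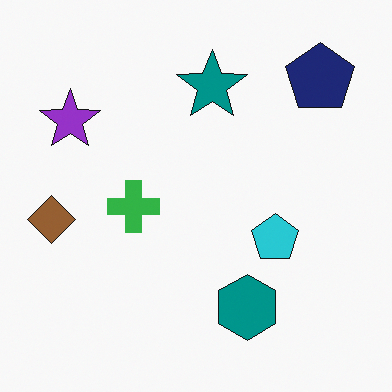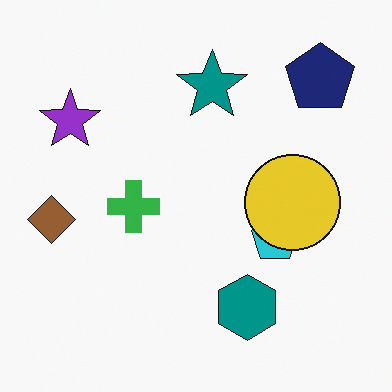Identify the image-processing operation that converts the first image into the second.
The image was overlaid with an additional yellow circle.

A yellow circle appears in the second image that is absent from the first.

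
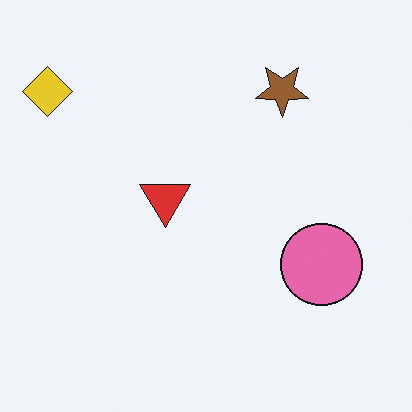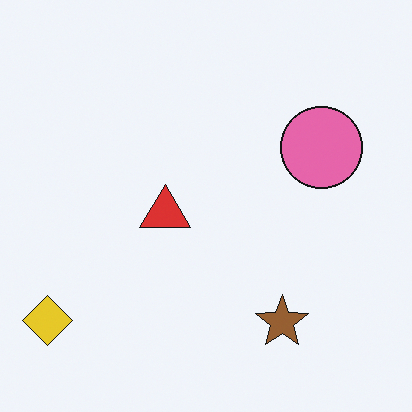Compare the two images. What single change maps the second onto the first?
The transformation is: flipped vertically (top ↔ bottom).

The brown star is in the bottom-right of the second image and the top-right of the first — shapes on opposite sides of the horizontal midline have swapped in a mirror flip.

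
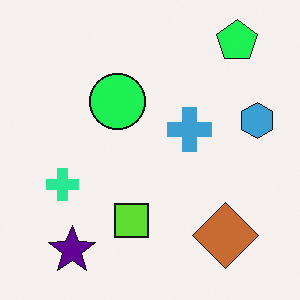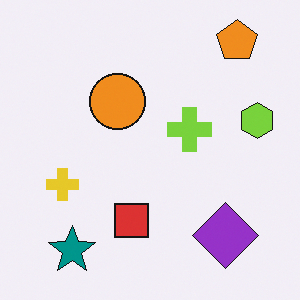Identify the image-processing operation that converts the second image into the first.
This is the original image hue-shifted by a moderate amount.

Every shape's color has rotated by the same amount around the hue wheel — a uniform hue shift.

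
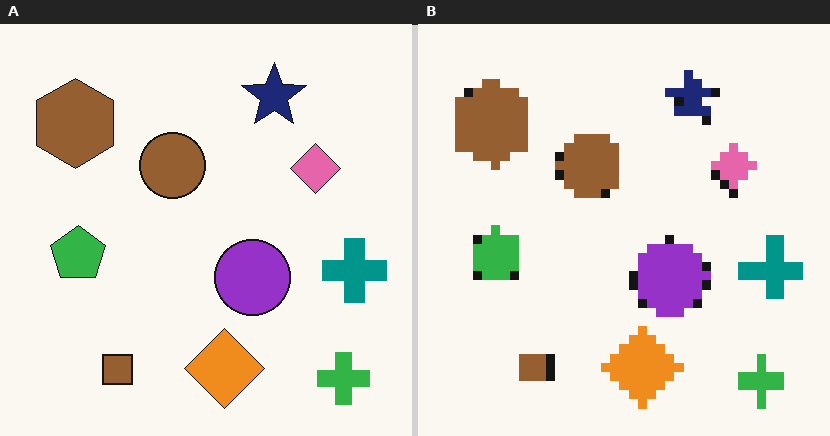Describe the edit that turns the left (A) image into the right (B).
It was coarsely pixelated.

Shapes are reduced to large square blocks; fine edges and outlines are lost — a downscale-then-upscale (mosaic) effect.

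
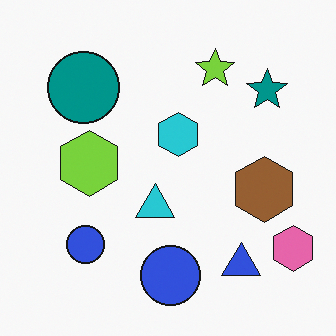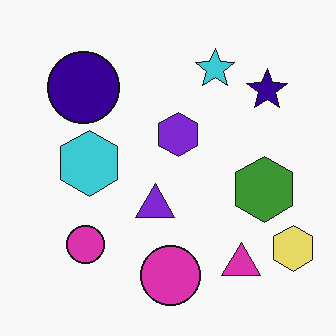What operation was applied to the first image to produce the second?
The transformation is: hue-shifted noticeably.

Every shape's color has rotated by the same amount around the hue wheel — a uniform hue shift.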